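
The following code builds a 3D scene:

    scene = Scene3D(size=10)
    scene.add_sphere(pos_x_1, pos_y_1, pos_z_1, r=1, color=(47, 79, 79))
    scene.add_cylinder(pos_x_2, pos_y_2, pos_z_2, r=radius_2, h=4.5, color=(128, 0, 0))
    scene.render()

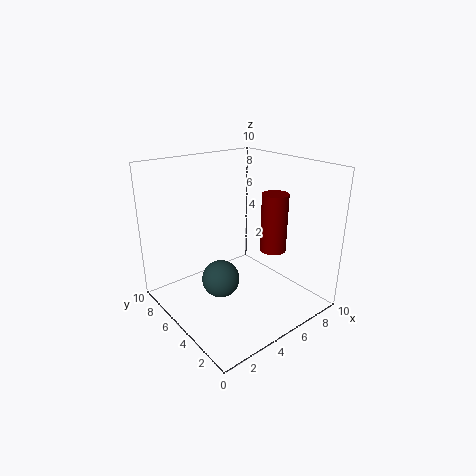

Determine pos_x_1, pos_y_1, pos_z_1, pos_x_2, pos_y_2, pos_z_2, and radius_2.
pos_x_1 = 1
pos_y_1 = 1.5
pos_z_1 = 5
pos_x_2 = 8.5
pos_y_2 = 5
pos_z_2 = 3
radius_2 = 1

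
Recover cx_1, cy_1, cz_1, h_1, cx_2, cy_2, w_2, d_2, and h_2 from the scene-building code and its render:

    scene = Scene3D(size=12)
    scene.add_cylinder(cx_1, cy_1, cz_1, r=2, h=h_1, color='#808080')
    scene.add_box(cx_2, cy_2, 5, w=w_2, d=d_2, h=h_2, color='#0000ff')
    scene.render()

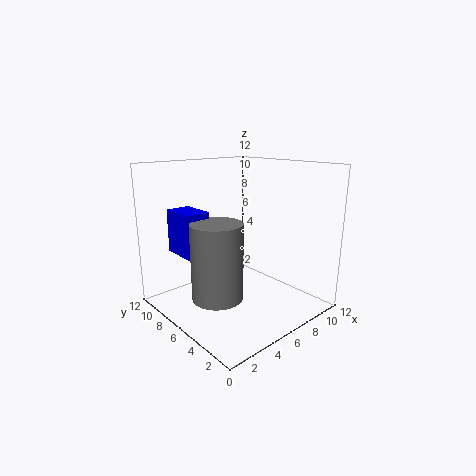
cx_1 = 3, cy_1 = 5, cz_1 = 2, h_1 = 6, cx_2 = 1.5, cy_2 = 6.5, w_2 = 2, d_2 = 3, h_2 = 3.5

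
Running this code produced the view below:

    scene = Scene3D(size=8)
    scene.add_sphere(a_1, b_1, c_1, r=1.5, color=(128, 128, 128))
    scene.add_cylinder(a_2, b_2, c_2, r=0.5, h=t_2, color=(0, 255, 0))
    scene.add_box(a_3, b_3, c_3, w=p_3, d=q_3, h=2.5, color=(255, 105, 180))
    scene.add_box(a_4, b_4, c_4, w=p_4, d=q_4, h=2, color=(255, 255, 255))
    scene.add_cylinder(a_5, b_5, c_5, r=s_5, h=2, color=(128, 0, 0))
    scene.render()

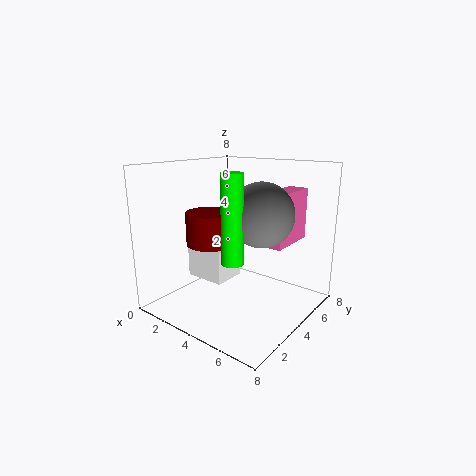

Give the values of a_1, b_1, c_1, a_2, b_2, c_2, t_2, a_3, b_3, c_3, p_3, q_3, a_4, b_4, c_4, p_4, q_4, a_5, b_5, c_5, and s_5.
a_1 = 6.5, b_1 = 2.5, c_1 = 6, a_2 = 6, b_2 = 1, c_2 = 4, t_2 = 4, a_3 = 6.5, b_3 = 2.5, c_3 = 4.5, p_3 = 1, q_3 = 2.5, a_4 = 0.5, b_4 = 3.5, c_4 = 1, p_4 = 2.5, q_4 = 2, a_5 = 1.5, b_5 = 4.5, c_5 = 3, s_5 = 1.5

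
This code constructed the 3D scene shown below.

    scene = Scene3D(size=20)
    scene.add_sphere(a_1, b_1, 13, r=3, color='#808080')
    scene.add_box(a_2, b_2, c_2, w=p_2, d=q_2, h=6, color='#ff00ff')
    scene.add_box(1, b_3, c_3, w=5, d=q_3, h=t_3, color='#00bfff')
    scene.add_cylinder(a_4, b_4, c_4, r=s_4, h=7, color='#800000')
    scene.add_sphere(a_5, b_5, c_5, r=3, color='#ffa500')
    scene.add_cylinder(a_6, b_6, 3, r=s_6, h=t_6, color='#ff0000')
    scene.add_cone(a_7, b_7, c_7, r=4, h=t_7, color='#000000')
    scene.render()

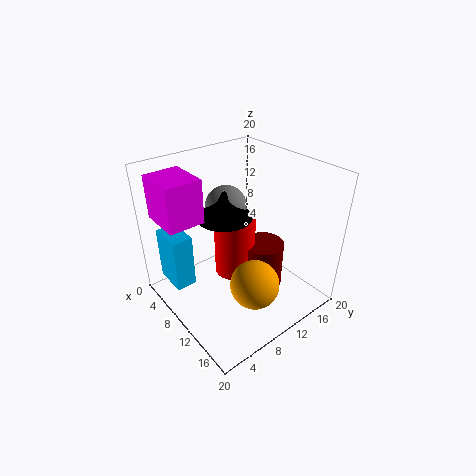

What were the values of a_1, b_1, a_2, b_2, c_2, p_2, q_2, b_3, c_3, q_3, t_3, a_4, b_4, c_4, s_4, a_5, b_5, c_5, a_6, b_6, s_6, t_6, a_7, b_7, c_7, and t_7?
a_1 = 6
b_1 = 11
a_2 = 2
b_2 = 1
c_2 = 13
p_2 = 6
q_2 = 5
b_3 = 2
c_3 = 2
q_3 = 3
t_3 = 8
a_4 = 11
b_4 = 14
c_4 = 1
s_4 = 3
a_5 = 17
b_5 = 7
c_5 = 8
a_6 = 8
b_6 = 11
s_6 = 3
t_6 = 9
a_7 = 7
b_7 = 10
c_7 = 12
t_7 = 4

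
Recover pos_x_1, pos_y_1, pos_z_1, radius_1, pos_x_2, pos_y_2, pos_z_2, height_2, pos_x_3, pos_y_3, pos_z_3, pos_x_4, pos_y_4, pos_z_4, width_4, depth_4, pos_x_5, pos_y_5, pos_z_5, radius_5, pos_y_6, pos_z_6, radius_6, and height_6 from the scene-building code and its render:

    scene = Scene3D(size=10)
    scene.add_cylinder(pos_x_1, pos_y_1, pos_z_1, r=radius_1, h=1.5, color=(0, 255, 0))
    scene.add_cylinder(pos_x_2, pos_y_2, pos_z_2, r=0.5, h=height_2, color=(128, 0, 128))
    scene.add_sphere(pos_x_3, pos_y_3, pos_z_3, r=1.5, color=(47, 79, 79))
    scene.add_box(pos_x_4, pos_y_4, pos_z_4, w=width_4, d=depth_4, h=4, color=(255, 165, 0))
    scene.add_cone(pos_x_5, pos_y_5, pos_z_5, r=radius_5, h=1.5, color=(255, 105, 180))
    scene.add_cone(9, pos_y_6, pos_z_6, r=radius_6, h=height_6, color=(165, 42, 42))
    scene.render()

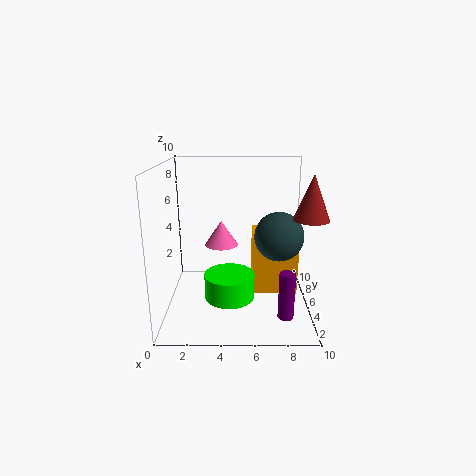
pos_x_1 = 4.5
pos_y_1 = 1.5
pos_z_1 = 2.5
radius_1 = 1.5
pos_x_2 = 8
pos_y_2 = 1.5
pos_z_2 = 1
height_2 = 3
pos_x_3 = 7.5
pos_y_3 = 2.5
pos_z_3 = 6
pos_x_4 = 6
pos_y_4 = 3.5
pos_z_4 = 1.5
width_4 = 3
depth_4 = 3
pos_x_5 = 4
pos_y_5 = 2.5
pos_z_5 = 5.5
radius_5 = 1
pos_y_6 = 1
pos_z_6 = 7.5
radius_6 = 1
height_6 = 2.5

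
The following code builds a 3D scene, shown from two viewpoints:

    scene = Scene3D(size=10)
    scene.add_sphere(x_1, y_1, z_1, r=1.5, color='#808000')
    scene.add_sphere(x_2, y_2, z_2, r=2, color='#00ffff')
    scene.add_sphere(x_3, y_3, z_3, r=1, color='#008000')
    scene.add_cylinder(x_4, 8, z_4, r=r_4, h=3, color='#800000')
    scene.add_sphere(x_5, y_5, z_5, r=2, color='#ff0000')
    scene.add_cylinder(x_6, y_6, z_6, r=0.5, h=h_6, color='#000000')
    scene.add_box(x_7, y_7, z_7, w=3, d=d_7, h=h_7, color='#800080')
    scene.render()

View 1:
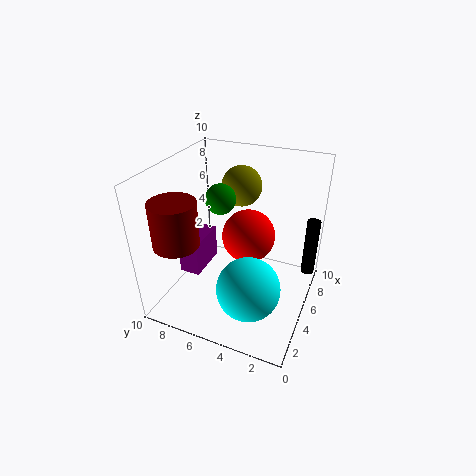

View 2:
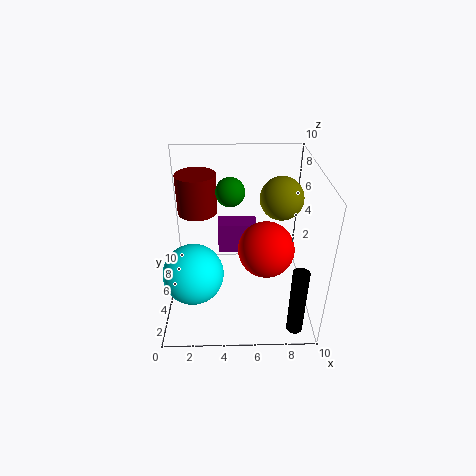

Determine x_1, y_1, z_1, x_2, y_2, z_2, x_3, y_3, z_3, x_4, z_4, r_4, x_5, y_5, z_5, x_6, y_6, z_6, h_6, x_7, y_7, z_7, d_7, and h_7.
x_1 = 8
y_1 = 6
z_1 = 7.5
x_2 = 2
y_2 = 3
z_2 = 3.5
x_3 = 4.5
y_3 = 6
z_3 = 8
x_4 = 2
z_4 = 5.5
r_4 = 1.5
x_5 = 7
y_5 = 5
z_5 = 4
x_6 = 8.5
y_6 = 0.5
z_6 = 1
h_6 = 4.5
x_7 = 3.5
y_7 = 7.5
z_7 = 2
d_7 = 1.5
h_7 = 2.5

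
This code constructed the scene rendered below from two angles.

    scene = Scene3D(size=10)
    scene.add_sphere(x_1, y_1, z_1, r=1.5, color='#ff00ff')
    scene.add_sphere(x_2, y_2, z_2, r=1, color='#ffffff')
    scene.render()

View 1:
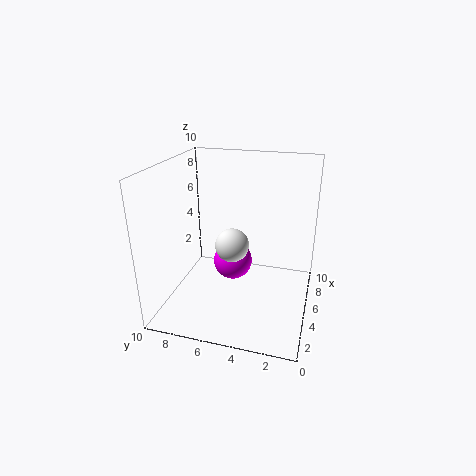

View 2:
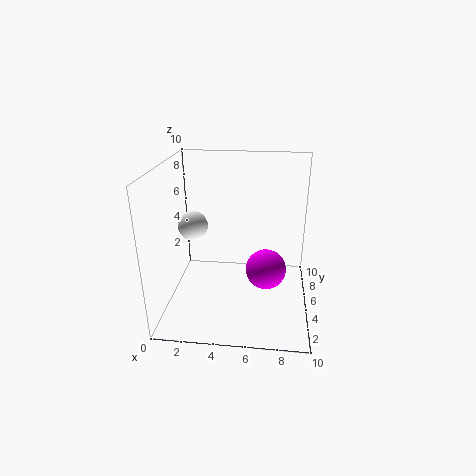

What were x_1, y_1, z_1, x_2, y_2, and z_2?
x_1 = 7, y_1 = 6, z_1 = 2, x_2 = 2, y_2 = 4.5, z_2 = 6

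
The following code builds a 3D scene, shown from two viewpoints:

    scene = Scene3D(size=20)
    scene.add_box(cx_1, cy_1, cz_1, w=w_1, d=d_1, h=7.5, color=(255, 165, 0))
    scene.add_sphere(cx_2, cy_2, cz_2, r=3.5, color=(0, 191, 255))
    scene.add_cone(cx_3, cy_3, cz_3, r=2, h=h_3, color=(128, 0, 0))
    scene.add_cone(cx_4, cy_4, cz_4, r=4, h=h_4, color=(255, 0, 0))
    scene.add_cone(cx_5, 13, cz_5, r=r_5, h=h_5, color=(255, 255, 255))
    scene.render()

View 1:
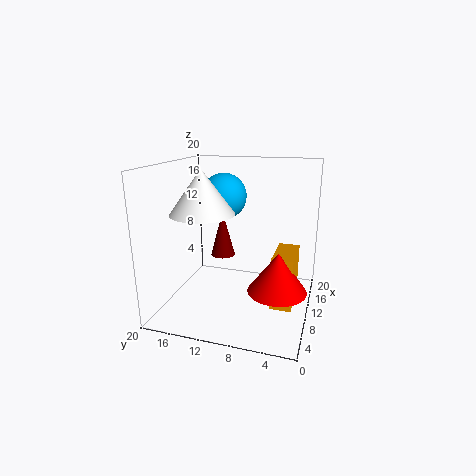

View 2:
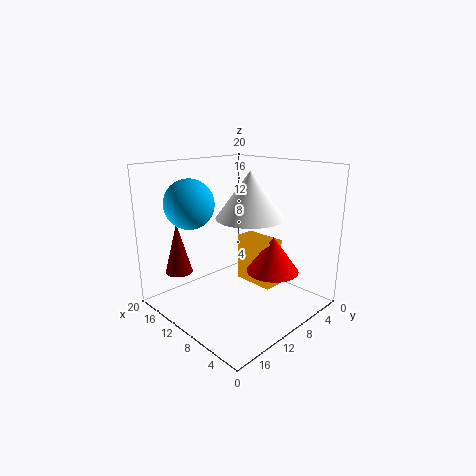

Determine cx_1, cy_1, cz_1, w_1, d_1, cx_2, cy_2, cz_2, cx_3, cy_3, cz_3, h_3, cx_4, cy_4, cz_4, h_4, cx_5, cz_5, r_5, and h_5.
cx_1 = 8.5, cy_1 = 2, cz_1 = 0.5, w_1 = 6.5, d_1 = 3, cx_2 = 15.5, cy_2 = 14, cz_2 = 14.5, cx_3 = 17.5, cy_3 = 15, cz_3 = 4, h_3 = 7.5, cx_4 = 8.5, cy_4 = 4, cz_4 = 3.5, h_4 = 5.5, cx_5 = 5, cz_5 = 14.5, r_5 = 4, h_5 = 5.5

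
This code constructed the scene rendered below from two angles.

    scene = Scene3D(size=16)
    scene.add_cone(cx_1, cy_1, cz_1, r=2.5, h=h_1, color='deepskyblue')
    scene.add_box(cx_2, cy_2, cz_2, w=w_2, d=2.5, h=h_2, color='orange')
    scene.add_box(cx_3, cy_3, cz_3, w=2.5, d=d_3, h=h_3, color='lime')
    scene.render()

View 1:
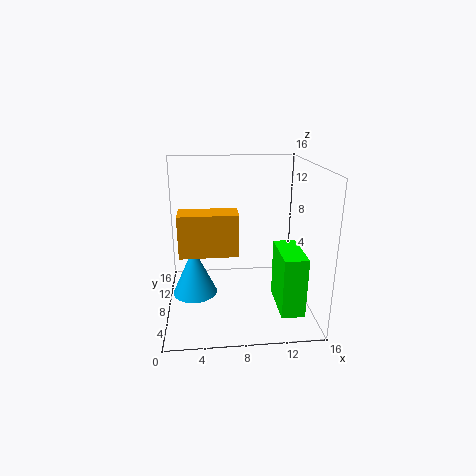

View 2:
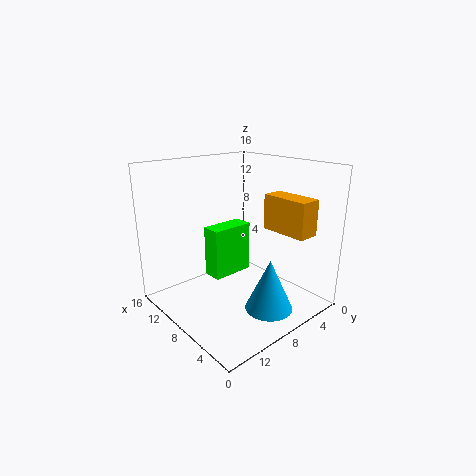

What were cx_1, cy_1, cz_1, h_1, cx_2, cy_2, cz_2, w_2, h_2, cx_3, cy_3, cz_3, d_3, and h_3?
cx_1 = 3, cy_1 = 8, cz_1 = 1.5, h_1 = 5.5, cx_2 = 2, cy_2 = 2, cz_2 = 8.5, w_2 = 5.5, h_2 = 4, cx_3 = 12, cy_3 = 2.5, cz_3 = 1, d_3 = 5.5, h_3 = 6.5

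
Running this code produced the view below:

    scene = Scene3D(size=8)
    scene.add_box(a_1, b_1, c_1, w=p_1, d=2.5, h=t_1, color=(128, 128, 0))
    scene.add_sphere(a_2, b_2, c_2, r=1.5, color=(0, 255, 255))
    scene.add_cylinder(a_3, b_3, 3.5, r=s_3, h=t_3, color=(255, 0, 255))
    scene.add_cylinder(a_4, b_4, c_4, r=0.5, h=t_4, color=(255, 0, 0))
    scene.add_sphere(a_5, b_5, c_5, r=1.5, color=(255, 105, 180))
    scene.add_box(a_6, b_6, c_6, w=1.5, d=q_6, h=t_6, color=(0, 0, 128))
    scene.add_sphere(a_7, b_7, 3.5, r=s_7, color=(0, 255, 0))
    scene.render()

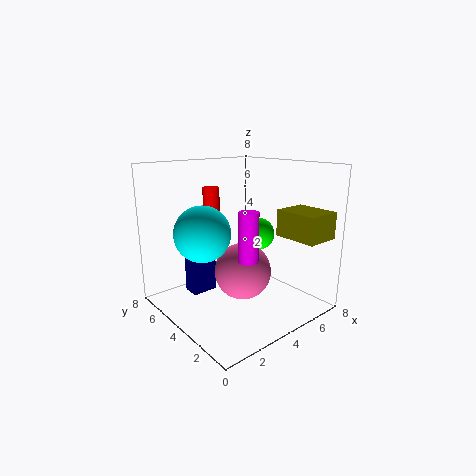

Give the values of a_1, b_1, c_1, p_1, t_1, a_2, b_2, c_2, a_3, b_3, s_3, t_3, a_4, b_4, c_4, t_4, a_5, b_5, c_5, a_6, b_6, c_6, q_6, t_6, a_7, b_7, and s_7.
a_1 = 6, b_1 = 0.5, c_1 = 4, p_1 = 2, t_1 = 1.5, a_2 = 2, b_2 = 4.5, c_2 = 4.5, a_3 = 3, b_3 = 2, s_3 = 0.5, t_3 = 2.5, a_4 = 4, b_4 = 6.5, c_4 = 3.5, t_4 = 3, a_5 = 3.5, b_5 = 3, c_5 = 2.5, a_6 = 2, b_6 = 5.5, c_6 = 0.5, q_6 = 1, t_6 = 3.5, a_7 = 6.5, b_7 = 5, s_7 = 1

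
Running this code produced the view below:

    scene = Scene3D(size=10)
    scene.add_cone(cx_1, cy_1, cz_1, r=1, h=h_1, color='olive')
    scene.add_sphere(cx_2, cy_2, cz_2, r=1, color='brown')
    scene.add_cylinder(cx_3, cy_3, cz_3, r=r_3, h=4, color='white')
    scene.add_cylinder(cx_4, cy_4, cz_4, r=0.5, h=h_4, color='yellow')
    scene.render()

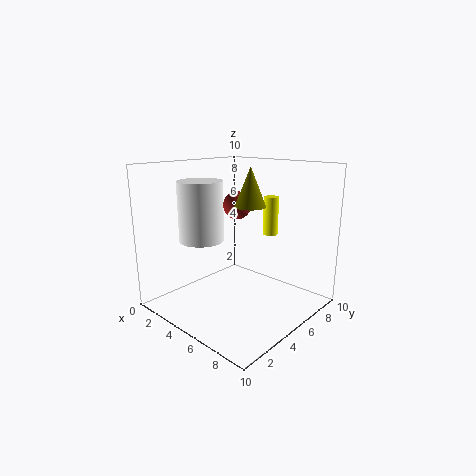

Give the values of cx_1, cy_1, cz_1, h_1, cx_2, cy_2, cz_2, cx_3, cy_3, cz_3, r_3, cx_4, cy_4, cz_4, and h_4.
cx_1 = 6.5; cy_1 = 4.5; cz_1 = 7.5; h_1 = 2.5; cx_2 = 4; cy_2 = 6; cz_2 = 7; cx_3 = 3.5; cy_3 = 3; cz_3 = 5; r_3 = 1.5; cx_4 = 7; cy_4 = 6; cz_4 = 5.5; h_4 = 2.5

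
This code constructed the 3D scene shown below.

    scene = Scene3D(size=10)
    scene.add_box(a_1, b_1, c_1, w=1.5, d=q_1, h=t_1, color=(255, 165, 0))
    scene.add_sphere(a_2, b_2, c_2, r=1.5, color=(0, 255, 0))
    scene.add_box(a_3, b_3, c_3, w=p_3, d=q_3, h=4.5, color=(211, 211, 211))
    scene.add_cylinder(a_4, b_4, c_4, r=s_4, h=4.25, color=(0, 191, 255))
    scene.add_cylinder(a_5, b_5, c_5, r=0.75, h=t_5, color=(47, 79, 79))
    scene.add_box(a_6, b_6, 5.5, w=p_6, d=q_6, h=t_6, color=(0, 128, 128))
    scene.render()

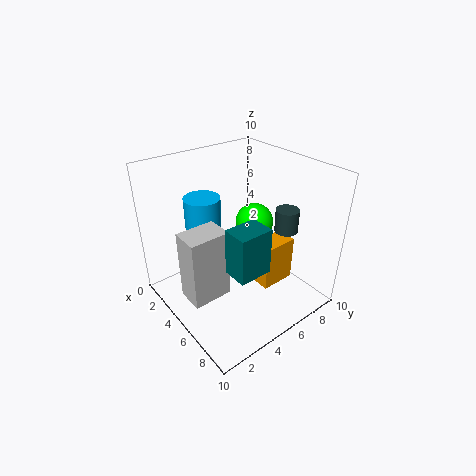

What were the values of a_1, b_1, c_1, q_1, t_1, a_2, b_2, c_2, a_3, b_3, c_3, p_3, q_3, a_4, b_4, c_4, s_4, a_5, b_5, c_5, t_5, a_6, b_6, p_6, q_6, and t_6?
a_1 = 5.75
b_1 = 5.75
c_1 = 1.5
q_1 = 2.5
t_1 = 3.25
a_2 = 3
b_2 = 8.25
c_2 = 4.25
a_3 = 5.25
b_3 = 0.25
c_3 = 2.75
p_3 = 1.75
q_3 = 2.5
a_4 = 3
b_4 = 3.5
c_4 = 3.5
s_4 = 1.25
a_5 = 7.75
b_5 = 6.75
c_5 = 6.25
t_5 = 1.5
a_6 = 8
b_6 = 1.75
p_6 = 1.5
q_6 = 2
t_6 = 2.75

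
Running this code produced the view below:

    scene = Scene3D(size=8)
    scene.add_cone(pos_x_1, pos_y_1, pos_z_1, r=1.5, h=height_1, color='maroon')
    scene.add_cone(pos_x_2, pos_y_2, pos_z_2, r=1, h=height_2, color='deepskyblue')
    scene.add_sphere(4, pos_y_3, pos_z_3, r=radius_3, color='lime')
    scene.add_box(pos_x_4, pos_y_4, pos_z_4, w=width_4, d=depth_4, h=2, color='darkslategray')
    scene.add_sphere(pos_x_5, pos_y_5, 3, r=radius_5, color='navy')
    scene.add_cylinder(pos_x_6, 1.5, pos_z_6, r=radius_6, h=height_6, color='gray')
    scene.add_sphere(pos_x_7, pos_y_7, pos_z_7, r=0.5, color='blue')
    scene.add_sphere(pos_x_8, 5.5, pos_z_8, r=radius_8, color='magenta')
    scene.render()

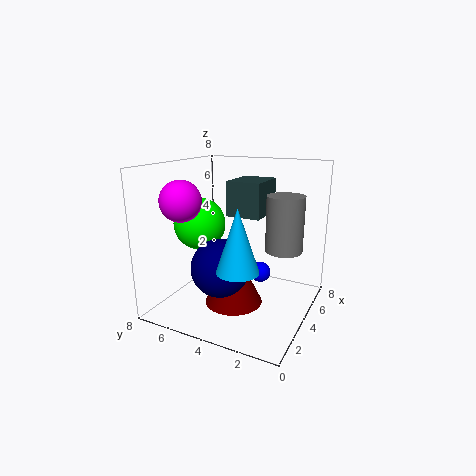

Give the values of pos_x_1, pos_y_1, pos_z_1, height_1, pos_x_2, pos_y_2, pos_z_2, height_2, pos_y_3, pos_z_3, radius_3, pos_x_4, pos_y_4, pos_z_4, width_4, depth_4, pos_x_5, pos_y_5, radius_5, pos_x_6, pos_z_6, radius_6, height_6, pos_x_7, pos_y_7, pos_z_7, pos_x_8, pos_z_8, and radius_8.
pos_x_1 = 2.5
pos_y_1 = 3.5
pos_z_1 = 1
height_1 = 3
pos_x_2 = 1
pos_y_2 = 2.5
pos_z_2 = 3.5
height_2 = 3
pos_y_3 = 6.5
pos_z_3 = 4.5
radius_3 = 1.5
pos_x_4 = 4.5
pos_y_4 = 3
pos_z_4 = 5
width_4 = 2.5
depth_4 = 2
pos_x_5 = 2
pos_y_5 = 4
radius_5 = 1.5
pos_x_6 = 4.5
pos_z_6 = 3.5
radius_6 = 1
height_6 = 3
pos_x_7 = 2.5
pos_y_7 = 2
pos_z_7 = 3
pos_x_8 = 1
pos_z_8 = 6.5
radius_8 = 1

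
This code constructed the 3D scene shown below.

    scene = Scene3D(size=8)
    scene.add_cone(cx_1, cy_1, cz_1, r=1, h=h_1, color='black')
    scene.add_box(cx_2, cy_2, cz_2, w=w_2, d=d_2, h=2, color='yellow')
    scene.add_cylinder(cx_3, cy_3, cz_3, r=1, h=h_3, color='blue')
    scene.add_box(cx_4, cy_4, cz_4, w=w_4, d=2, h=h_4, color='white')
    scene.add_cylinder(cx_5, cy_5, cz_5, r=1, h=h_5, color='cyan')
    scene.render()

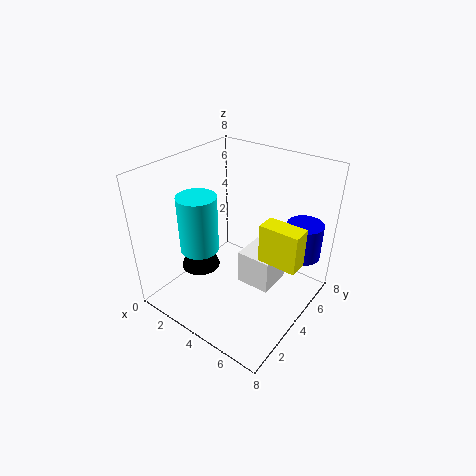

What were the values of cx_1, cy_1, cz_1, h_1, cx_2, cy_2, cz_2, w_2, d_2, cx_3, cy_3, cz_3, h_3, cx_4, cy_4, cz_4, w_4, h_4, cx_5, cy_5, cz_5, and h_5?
cx_1 = 3; cy_1 = 2; cz_1 = 3; h_1 = 3; cx_2 = 6; cy_2 = 3; cz_2 = 4; w_2 = 2; d_2 = 1; cx_3 = 7; cy_3 = 6; cz_3 = 3; h_3 = 2; cx_4 = 4; cy_4 = 4; cz_4 = 1; w_4 = 2; h_4 = 2; cx_5 = 3; cy_5 = 2; cz_5 = 4; h_5 = 3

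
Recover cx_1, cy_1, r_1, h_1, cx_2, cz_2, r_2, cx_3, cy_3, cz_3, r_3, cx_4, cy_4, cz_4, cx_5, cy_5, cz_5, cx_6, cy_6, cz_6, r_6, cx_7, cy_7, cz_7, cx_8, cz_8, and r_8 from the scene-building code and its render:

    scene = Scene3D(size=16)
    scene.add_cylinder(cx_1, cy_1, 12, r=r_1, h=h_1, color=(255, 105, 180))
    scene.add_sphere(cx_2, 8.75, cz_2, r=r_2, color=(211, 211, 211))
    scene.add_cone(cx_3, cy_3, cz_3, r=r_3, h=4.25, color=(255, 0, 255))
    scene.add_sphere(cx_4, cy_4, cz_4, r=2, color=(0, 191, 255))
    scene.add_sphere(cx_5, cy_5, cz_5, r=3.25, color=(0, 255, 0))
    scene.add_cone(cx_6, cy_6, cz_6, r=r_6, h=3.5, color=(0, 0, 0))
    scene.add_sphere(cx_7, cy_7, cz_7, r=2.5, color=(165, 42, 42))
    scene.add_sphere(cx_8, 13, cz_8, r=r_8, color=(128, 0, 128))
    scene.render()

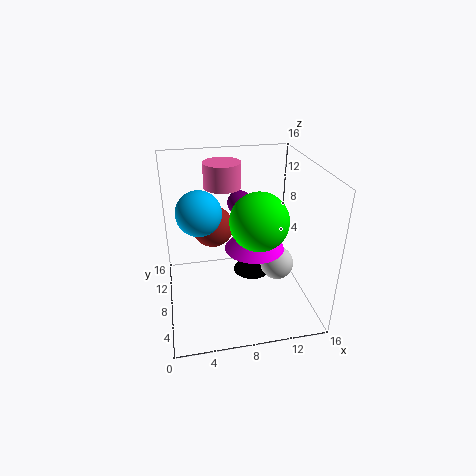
cx_1 = 7.25
cy_1 = 13.5
r_1 = 2.25
h_1 = 3
cx_2 = 13
cz_2 = 3.5
r_2 = 2
cx_3 = 10.25
cy_3 = 9.25
cz_3 = 5.75
r_3 = 3.5
cx_4 = 3.5
cy_4 = 3
cz_4 = 13.75
cx_5 = 10.25
cy_5 = 7.5
cz_5 = 10
cx_6 = 10.25
cy_6 = 10.25
cz_6 = 2
r_6 = 2.25
cx_7 = 5.75
cy_7 = 12.25
cz_7 = 7.5
cx_8 = 9.25
cz_8 = 10
r_8 = 1.5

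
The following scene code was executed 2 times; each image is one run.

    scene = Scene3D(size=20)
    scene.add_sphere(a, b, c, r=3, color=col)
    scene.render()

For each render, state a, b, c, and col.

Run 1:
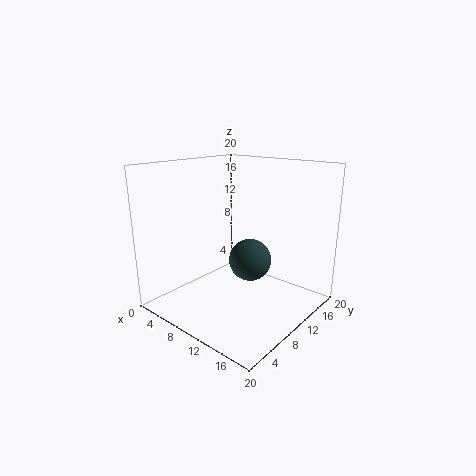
a = 11; b = 11.5; c = 6.5; col = 'darkslategray'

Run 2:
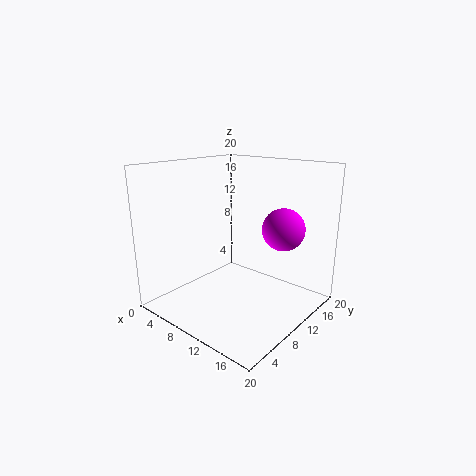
a = 14.5; b = 14.5; c = 11; col = 'magenta'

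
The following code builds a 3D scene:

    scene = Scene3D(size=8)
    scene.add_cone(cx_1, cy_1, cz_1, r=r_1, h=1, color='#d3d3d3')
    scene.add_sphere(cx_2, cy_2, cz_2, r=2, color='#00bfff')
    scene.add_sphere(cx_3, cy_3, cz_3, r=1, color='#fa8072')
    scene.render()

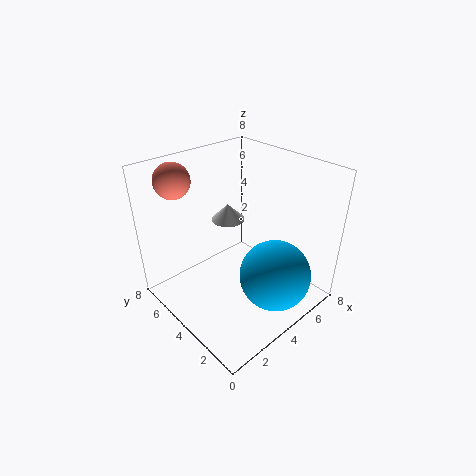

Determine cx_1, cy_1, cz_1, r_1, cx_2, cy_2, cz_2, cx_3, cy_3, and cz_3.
cx_1 = 5, cy_1 = 6, cz_1 = 4, r_1 = 1, cx_2 = 5, cy_2 = 2, cz_2 = 2, cx_3 = 2, cy_3 = 7, cz_3 = 7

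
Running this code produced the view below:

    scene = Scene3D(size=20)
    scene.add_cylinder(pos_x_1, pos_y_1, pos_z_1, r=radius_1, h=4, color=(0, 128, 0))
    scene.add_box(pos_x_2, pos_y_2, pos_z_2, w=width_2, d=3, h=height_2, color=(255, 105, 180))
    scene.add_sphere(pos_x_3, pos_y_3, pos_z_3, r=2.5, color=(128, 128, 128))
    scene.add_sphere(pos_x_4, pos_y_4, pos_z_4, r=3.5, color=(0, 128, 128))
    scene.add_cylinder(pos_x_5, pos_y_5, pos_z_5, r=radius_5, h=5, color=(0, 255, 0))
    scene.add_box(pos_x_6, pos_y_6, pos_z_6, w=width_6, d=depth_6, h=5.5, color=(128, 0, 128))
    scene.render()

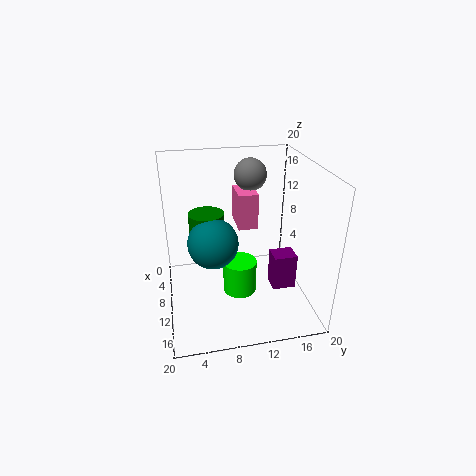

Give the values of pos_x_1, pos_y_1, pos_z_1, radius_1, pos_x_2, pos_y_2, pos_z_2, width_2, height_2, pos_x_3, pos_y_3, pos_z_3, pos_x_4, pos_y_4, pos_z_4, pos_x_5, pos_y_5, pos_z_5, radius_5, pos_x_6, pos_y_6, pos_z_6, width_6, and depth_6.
pos_x_1 = 7.5; pos_y_1 = 6; pos_z_1 = 9; radius_1 = 2.5; pos_x_2 = 1; pos_y_2 = 11; pos_z_2 = 9; width_2 = 5; height_2 = 5.5; pos_x_3 = 2.5; pos_y_3 = 13.5; pos_z_3 = 16.5; pos_x_4 = 10; pos_y_4 = 6.5; pos_z_4 = 9.5; pos_x_5 = 9; pos_y_5 = 10.5; pos_z_5 = 0.5; radius_5 = 2.5; pos_x_6 = 7.5; pos_y_6 = 15.5; pos_z_6 = 0.5; width_6 = 3; depth_6 = 3.5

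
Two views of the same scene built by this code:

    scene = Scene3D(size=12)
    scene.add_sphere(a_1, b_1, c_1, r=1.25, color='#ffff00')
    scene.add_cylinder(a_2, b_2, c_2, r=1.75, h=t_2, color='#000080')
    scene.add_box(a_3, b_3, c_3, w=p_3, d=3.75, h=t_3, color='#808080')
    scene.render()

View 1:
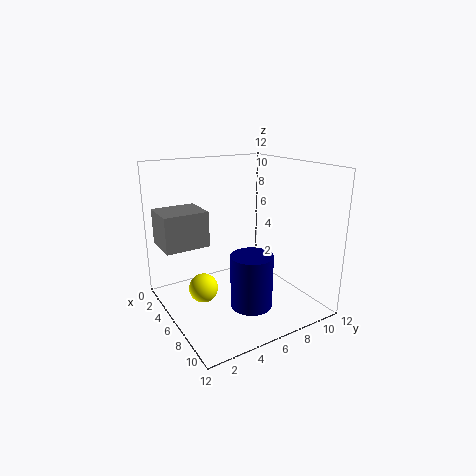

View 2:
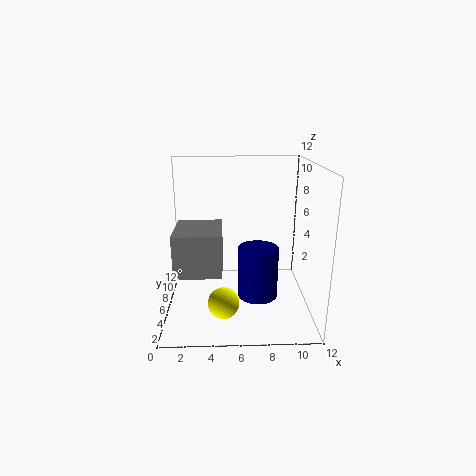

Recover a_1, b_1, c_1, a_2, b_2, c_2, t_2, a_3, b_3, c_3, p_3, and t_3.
a_1 = 4.75
b_1 = 3.25
c_1 = 1.5
a_2 = 7.75
b_2 = 6.25
c_2 = 0.5
t_2 = 4.5
a_3 = 1.5
b_3 = 0.25
c_3 = 5.25
p_3 = 3.25
t_3 = 3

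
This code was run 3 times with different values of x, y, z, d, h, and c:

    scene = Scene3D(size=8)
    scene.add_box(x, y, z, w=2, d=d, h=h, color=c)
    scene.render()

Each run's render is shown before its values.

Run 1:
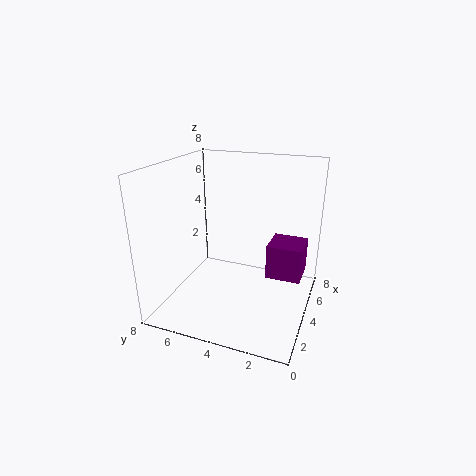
x = 4.5, y = 0.5, z = 1.5, d = 2, h = 2, c = 'purple'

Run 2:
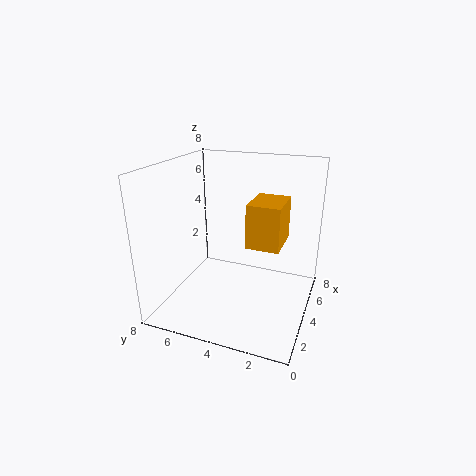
x = 1, y = 1, z = 5, d = 1.5, h = 2, c = 'orange'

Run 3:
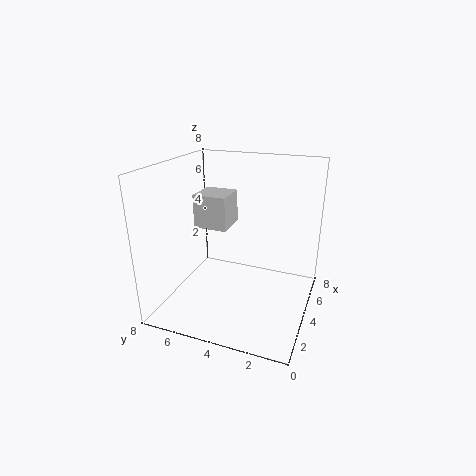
x = 4.5, y = 5, z = 4, d = 2, h = 2, c = 'lightgray'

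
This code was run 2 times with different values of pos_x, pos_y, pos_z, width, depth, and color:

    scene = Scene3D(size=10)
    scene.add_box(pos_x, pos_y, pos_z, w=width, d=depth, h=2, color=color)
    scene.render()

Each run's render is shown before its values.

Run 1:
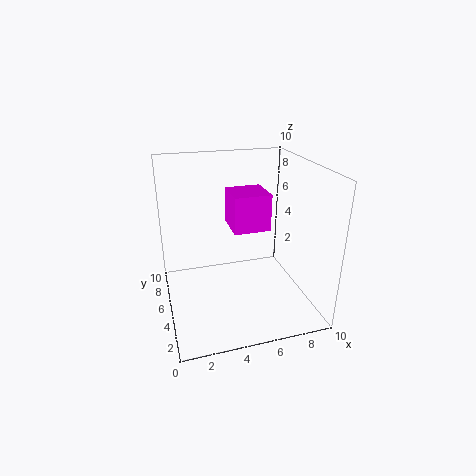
pos_x = 3.5; pos_y = 0.5; pos_z = 7.5; width = 2; depth = 2; color = 'magenta'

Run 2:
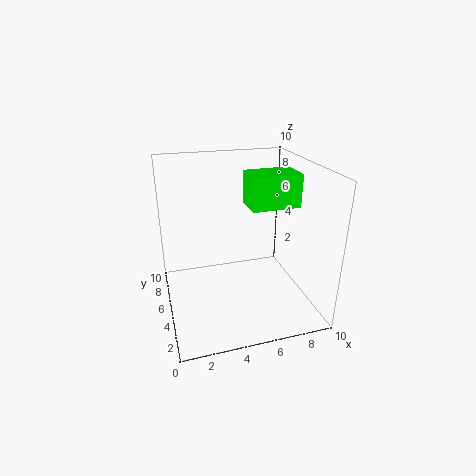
pos_x = 5; pos_y = 2; pos_z = 8; width = 3; depth = 2; color = 'lime'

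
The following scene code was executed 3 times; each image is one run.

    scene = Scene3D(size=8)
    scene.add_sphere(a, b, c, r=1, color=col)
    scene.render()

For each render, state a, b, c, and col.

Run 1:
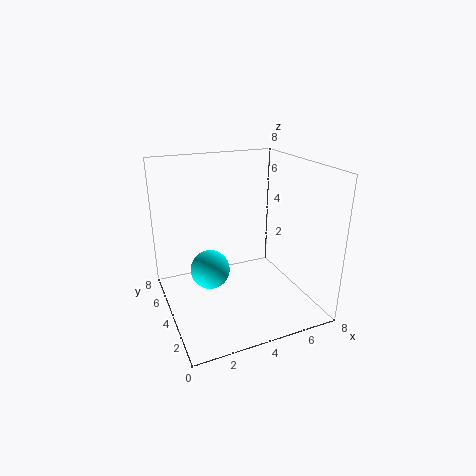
a = 2, b = 3, c = 3, col = 'cyan'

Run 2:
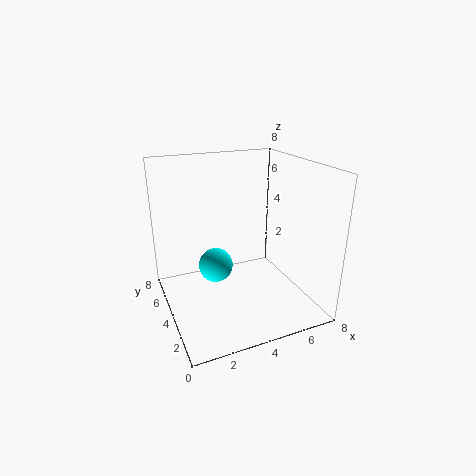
a = 3, b = 5, c = 2, col = 'cyan'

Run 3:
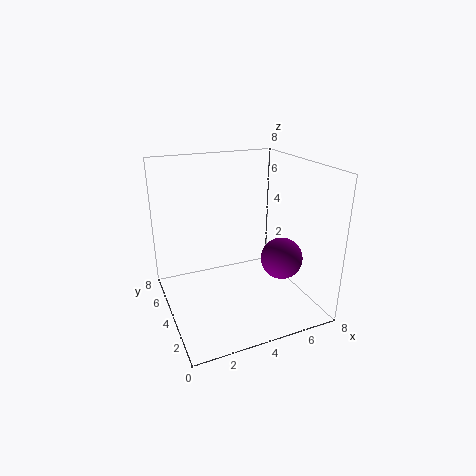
a = 5, b = 1, c = 4, col = 'purple'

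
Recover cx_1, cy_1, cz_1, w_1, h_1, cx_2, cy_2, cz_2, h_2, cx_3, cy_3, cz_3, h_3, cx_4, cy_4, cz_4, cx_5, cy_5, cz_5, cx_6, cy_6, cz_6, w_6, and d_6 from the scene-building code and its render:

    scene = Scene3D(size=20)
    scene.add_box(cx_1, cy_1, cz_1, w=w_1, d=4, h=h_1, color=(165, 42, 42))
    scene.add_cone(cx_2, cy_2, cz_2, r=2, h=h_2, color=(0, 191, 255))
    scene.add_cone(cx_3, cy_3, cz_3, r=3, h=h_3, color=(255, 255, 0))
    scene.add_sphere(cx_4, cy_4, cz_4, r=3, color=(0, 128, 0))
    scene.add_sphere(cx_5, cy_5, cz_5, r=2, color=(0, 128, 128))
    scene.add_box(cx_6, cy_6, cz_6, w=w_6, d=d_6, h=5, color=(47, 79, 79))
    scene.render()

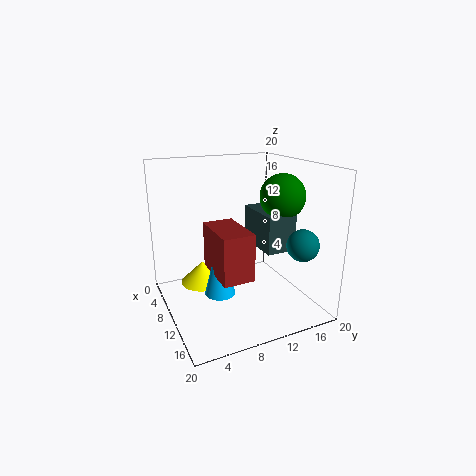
cx_1 = 10; cy_1 = 5; cz_1 = 7; w_1 = 7; h_1 = 6; cx_2 = 13; cy_2 = 6; cz_2 = 4; h_2 = 8; cx_3 = 9; cy_3 = 5; cz_3 = 4; h_3 = 3; cx_4 = 13; cy_4 = 15; cz_4 = 16; cx_5 = 18; cy_5 = 15; cz_5 = 11; cx_6 = 8; cy_6 = 12; cz_6 = 9; w_6 = 7; d_6 = 4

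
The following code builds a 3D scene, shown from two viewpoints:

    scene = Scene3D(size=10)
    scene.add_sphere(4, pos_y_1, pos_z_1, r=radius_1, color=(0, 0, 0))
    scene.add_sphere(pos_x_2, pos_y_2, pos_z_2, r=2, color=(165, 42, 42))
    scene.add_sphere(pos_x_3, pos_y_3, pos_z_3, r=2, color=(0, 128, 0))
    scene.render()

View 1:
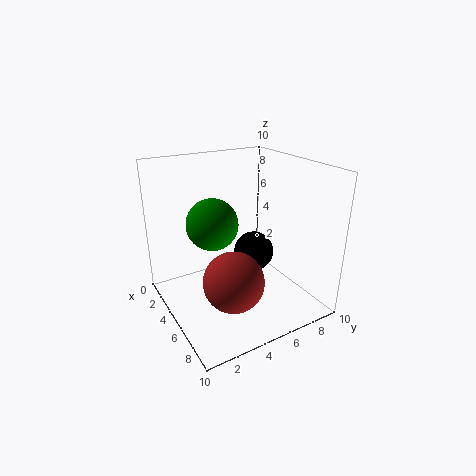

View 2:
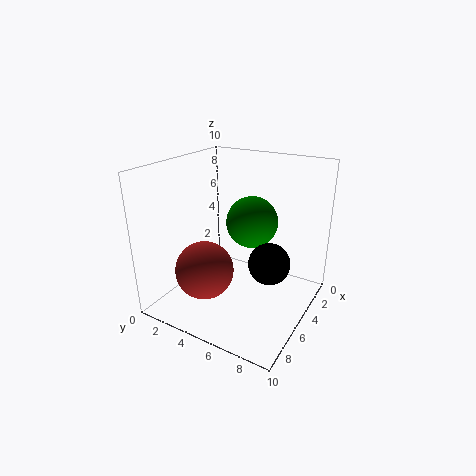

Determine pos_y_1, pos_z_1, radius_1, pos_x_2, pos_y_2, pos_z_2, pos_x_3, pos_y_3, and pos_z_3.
pos_y_1 = 7, pos_z_1 = 3, radius_1 = 1.5, pos_x_2 = 7, pos_y_2 = 3.5, pos_z_2 = 3, pos_x_3 = 2, pos_y_3 = 4.5, pos_z_3 = 5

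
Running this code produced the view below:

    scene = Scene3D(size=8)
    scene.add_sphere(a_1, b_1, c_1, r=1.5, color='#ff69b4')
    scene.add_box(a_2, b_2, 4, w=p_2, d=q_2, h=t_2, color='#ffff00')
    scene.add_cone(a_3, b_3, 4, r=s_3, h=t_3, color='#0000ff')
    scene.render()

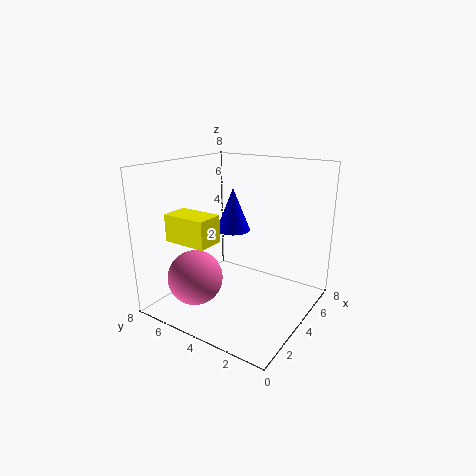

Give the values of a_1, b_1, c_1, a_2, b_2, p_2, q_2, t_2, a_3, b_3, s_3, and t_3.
a_1 = 2, b_1 = 5.5, c_1 = 2, a_2 = 1.5, b_2 = 4.5, p_2 = 1.5, q_2 = 2.5, t_2 = 1.5, a_3 = 5, b_3 = 5, s_3 = 1, t_3 = 2.5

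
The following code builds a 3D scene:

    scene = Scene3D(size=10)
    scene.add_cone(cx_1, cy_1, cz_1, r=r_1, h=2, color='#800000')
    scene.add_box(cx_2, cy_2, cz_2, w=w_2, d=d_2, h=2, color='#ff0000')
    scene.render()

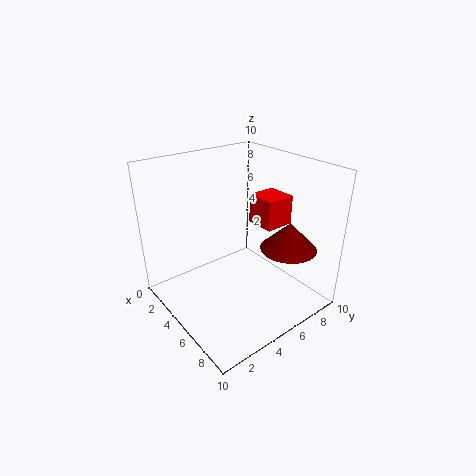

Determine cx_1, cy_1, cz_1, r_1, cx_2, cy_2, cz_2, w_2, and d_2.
cx_1 = 7
cy_1 = 8
cz_1 = 4
r_1 = 2
cx_2 = 5
cy_2 = 6
cz_2 = 6
w_2 = 2
d_2 = 2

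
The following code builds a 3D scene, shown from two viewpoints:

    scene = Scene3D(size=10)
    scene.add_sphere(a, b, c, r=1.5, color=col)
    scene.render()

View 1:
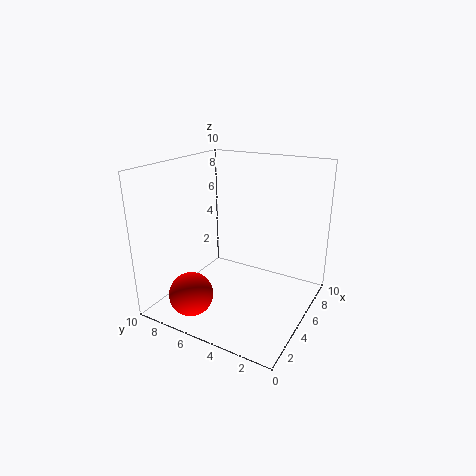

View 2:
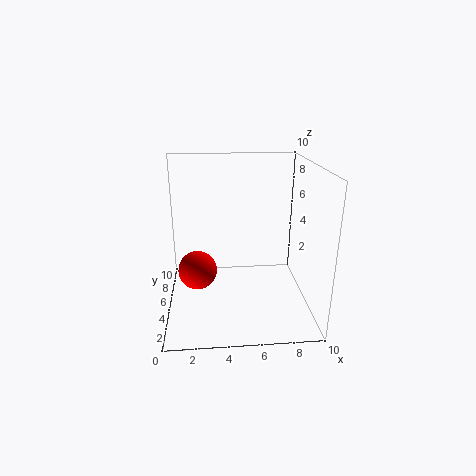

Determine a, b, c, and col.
a = 2; b = 7; c = 1.5; col = 'red'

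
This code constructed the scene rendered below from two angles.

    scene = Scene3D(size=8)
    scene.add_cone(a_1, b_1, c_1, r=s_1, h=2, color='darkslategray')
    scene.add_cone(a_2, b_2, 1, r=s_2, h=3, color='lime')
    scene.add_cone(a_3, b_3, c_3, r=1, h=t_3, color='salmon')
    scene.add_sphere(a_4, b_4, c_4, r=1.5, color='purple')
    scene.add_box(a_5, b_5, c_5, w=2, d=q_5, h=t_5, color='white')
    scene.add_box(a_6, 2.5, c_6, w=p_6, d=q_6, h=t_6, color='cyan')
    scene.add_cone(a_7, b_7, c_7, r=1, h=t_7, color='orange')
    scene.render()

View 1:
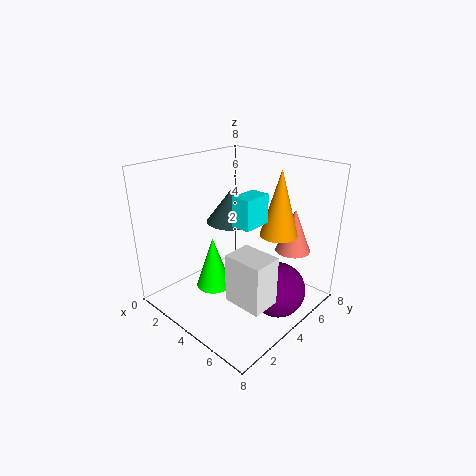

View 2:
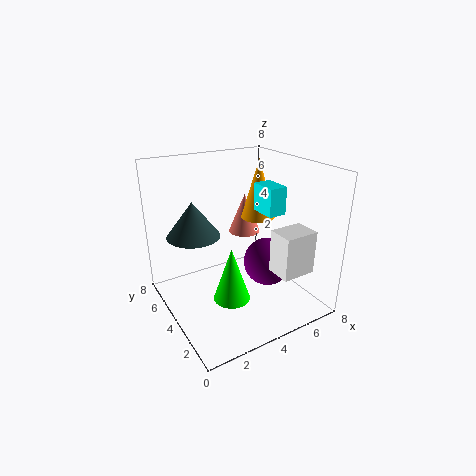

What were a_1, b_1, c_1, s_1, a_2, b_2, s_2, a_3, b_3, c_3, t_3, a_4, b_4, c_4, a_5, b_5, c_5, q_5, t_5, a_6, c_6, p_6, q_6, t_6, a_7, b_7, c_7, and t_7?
a_1 = 2; b_1 = 5.5; c_1 = 4; s_1 = 1.5; a_2 = 3; b_2 = 3; s_2 = 1; a_3 = 6; b_3 = 6.5; c_3 = 3; t_3 = 2.5; a_4 = 6.5; b_4 = 4.5; c_4 = 1.5; a_5 = 5.5; b_5 = 1.5; c_5 = 2; q_5 = 1.5; t_5 = 2.5; a_6 = 5; c_6 = 5.5; p_6 = 1; q_6 = 1.5; t_6 = 1.5; a_7 = 6; b_7 = 5; c_7 = 4.5; t_7 = 3.5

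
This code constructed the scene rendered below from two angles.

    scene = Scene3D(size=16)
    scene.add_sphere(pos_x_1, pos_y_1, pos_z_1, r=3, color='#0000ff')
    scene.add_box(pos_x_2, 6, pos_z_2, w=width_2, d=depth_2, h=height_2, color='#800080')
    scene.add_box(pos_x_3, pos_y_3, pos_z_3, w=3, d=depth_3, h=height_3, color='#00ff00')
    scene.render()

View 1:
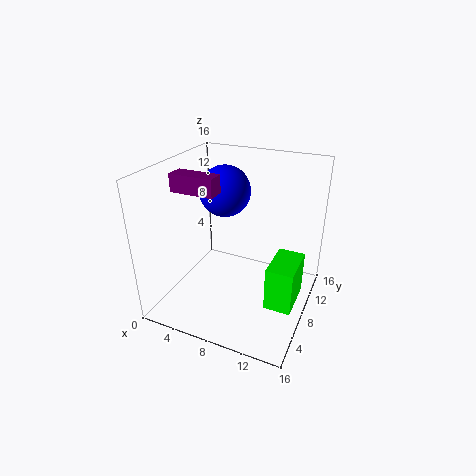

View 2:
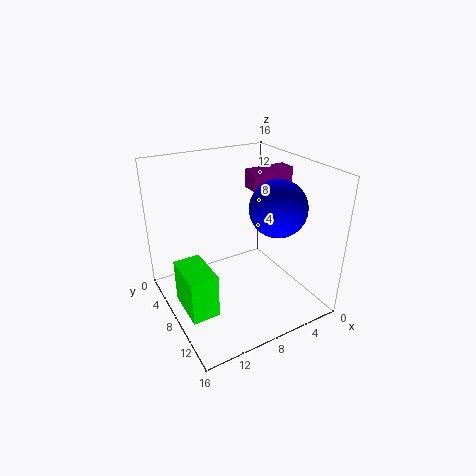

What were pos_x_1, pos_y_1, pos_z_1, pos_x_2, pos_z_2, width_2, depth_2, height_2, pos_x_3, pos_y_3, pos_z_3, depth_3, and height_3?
pos_x_1 = 5; pos_y_1 = 11; pos_z_1 = 12; pos_x_2 = 1; pos_z_2 = 13; width_2 = 5; depth_2 = 2; height_2 = 2; pos_x_3 = 12; pos_y_3 = 6; pos_z_3 = 1; depth_3 = 5; height_3 = 5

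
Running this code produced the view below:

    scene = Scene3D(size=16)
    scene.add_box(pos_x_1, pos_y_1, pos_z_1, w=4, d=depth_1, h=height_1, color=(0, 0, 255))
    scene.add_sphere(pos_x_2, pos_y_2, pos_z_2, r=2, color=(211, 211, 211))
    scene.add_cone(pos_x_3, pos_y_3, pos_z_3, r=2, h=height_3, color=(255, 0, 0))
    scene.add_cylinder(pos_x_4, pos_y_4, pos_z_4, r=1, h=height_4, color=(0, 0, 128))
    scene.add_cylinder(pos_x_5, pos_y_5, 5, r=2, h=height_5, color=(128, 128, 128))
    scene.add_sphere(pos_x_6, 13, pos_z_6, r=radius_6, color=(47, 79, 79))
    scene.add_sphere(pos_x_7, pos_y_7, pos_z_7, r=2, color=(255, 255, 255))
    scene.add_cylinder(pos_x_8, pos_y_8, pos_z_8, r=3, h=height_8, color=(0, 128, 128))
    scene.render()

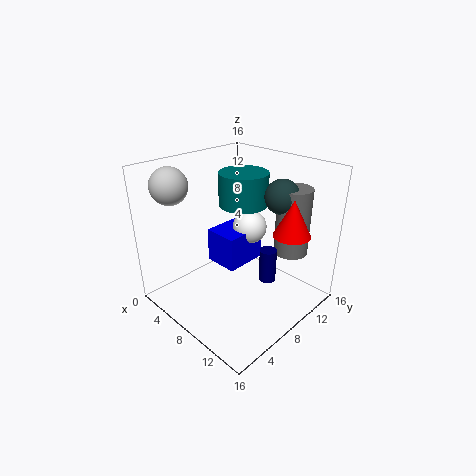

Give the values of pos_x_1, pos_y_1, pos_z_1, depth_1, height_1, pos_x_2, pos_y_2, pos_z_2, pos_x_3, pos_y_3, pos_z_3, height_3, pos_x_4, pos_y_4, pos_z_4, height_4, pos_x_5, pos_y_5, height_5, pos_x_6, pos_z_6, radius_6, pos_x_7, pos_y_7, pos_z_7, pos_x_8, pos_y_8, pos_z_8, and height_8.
pos_x_1 = 4; pos_y_1 = 7; pos_z_1 = 4; depth_1 = 5; height_1 = 4; pos_x_2 = 3; pos_y_2 = 3; pos_z_2 = 14; pos_x_3 = 13; pos_y_3 = 11; pos_z_3 = 9; height_3 = 4; pos_x_4 = 10; pos_y_4 = 11; pos_z_4 = 2; height_4 = 4; pos_x_5 = 11; pos_y_5 = 14; height_5 = 8; pos_x_6 = 10; pos_z_6 = 12; radius_6 = 2; pos_x_7 = 7; pos_y_7 = 11; pos_z_7 = 8; pos_x_8 = 5; pos_y_8 = 12; pos_z_8 = 10; height_8 = 4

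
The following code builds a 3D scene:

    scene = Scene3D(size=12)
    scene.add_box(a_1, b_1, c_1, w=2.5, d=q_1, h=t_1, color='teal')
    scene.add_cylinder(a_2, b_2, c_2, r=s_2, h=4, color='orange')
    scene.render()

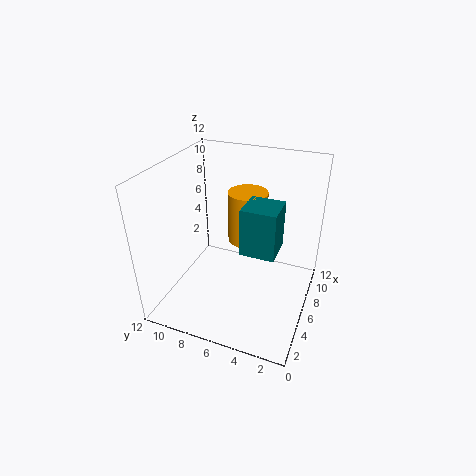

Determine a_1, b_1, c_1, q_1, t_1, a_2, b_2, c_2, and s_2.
a_1 = 2.5
b_1 = 2
c_1 = 7
q_1 = 2.5
t_1 = 3.5
a_2 = 5.5
b_2 = 5
c_2 = 6.5
s_2 = 1.5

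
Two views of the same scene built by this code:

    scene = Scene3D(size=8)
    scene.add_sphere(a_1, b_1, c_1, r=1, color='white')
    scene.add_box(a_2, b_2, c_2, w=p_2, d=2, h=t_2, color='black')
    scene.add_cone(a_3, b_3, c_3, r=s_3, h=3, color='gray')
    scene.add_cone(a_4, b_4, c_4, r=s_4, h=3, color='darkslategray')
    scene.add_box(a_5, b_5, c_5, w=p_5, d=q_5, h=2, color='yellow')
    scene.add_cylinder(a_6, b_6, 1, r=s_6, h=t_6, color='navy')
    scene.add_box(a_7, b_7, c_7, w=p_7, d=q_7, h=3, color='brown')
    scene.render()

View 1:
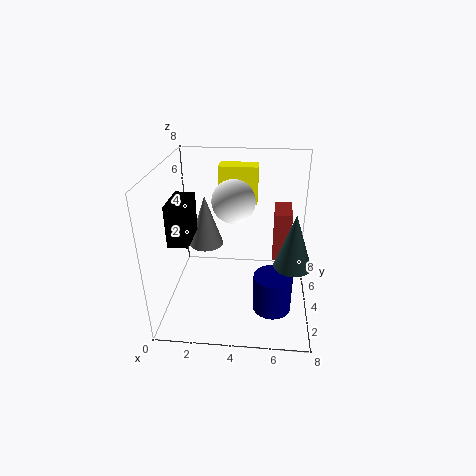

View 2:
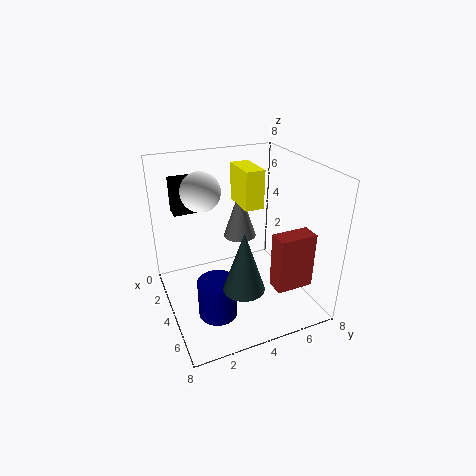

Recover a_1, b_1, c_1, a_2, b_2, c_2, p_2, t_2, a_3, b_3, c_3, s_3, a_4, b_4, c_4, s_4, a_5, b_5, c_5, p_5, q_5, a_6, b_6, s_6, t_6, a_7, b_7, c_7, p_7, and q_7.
a_1 = 4, b_1 = 2, c_1 = 7, a_2 = 1, b_2 = 1, c_2 = 5, p_2 = 1, t_2 = 2, a_3 = 2, b_3 = 5, c_3 = 3, s_3 = 1, a_4 = 7, b_4 = 3, c_4 = 3, s_4 = 1, a_5 = 3, b_5 = 4, c_5 = 6, p_5 = 2, q_5 = 1, a_6 = 6, b_6 = 2, s_6 = 1, t_6 = 2, a_7 = 6, b_7 = 5, c_7 = 2, p_7 = 1, q_7 = 2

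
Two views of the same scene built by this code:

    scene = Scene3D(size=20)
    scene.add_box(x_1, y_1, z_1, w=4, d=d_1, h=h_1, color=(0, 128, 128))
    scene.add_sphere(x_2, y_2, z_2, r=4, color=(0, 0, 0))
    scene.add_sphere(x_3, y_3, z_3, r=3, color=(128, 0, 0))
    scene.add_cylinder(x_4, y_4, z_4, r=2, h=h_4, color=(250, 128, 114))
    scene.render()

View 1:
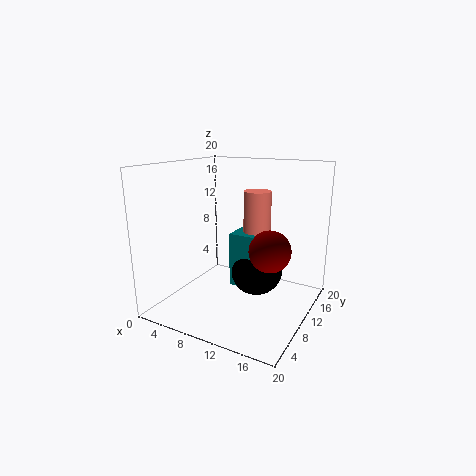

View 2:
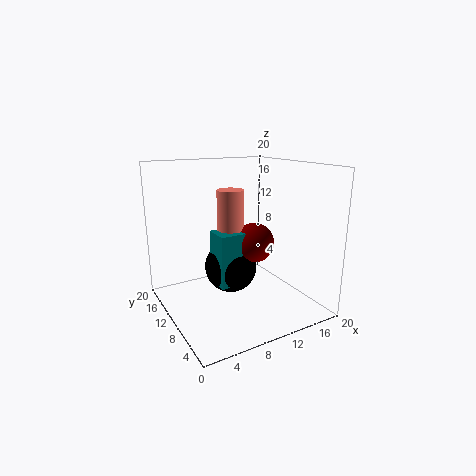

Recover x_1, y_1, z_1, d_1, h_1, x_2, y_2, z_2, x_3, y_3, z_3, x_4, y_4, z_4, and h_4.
x_1 = 8, y_1 = 11, z_1 = 2, d_1 = 4, h_1 = 8, x_2 = 11, y_2 = 14, z_2 = 4, x_3 = 14, y_3 = 12, z_3 = 8, x_4 = 11, y_4 = 14, z_4 = 7, h_4 = 9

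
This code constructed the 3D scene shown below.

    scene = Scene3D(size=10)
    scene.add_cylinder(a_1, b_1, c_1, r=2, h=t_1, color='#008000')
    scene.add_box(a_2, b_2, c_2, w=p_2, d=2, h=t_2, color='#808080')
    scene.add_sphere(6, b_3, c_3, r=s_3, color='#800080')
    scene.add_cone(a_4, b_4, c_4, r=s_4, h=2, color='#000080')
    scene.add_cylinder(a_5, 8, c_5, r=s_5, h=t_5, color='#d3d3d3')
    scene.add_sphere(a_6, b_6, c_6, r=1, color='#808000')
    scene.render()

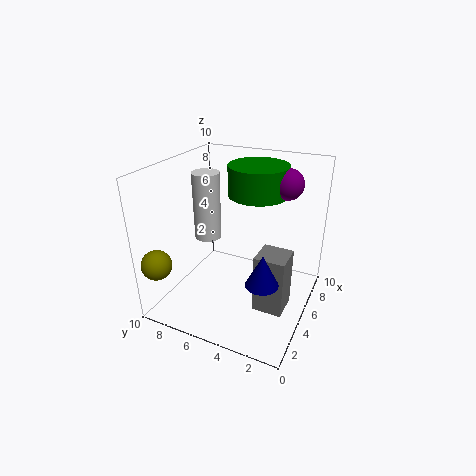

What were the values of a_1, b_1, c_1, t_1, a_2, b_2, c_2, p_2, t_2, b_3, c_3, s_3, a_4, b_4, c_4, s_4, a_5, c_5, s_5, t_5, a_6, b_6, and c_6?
a_1 = 6; b_1 = 4; c_1 = 8; t_1 = 2; a_2 = 3; b_2 = 1; c_2 = 1; p_2 = 2; t_2 = 4; b_3 = 2; c_3 = 9; s_3 = 1; a_4 = 2; b_4 = 2; c_4 = 4; s_4 = 1; a_5 = 6; c_5 = 4; s_5 = 1; t_5 = 5; a_6 = 1; b_6 = 9; c_6 = 4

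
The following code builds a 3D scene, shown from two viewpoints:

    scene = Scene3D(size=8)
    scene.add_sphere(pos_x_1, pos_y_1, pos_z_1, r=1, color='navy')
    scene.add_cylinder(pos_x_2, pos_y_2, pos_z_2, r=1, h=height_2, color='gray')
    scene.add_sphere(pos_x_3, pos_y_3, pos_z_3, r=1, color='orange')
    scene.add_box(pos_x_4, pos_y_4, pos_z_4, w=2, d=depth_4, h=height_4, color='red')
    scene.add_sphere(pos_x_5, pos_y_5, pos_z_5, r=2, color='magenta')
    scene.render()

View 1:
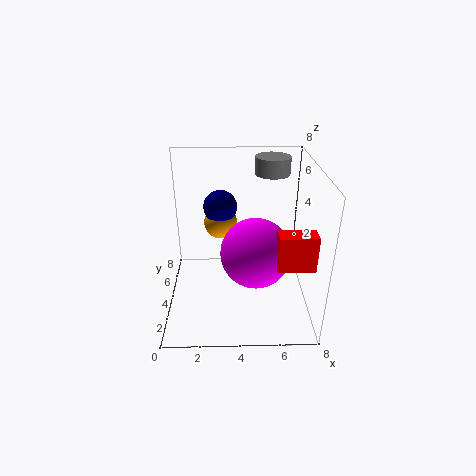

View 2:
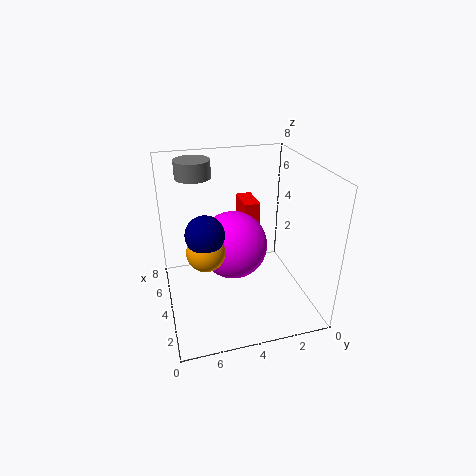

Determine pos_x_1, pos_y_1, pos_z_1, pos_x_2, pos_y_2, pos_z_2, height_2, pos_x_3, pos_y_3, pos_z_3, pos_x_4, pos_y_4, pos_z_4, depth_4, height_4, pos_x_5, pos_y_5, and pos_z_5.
pos_x_1 = 3, pos_y_1 = 6, pos_z_1 = 5, pos_x_2 = 6, pos_y_2 = 6, pos_z_2 = 7, height_2 = 1, pos_x_3 = 3, pos_y_3 = 6, pos_z_3 = 4, pos_x_4 = 6, pos_y_4 = 2, pos_z_4 = 3, depth_4 = 1, height_4 = 2, pos_x_5 = 5, pos_y_5 = 4, pos_z_5 = 3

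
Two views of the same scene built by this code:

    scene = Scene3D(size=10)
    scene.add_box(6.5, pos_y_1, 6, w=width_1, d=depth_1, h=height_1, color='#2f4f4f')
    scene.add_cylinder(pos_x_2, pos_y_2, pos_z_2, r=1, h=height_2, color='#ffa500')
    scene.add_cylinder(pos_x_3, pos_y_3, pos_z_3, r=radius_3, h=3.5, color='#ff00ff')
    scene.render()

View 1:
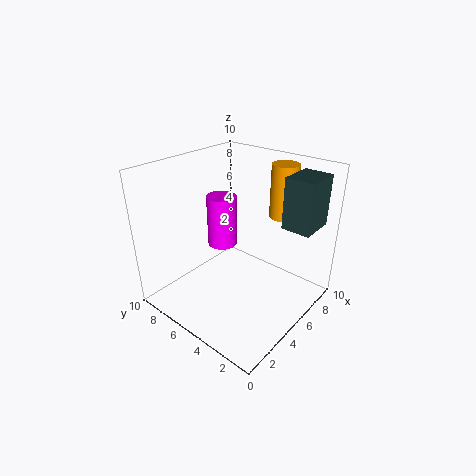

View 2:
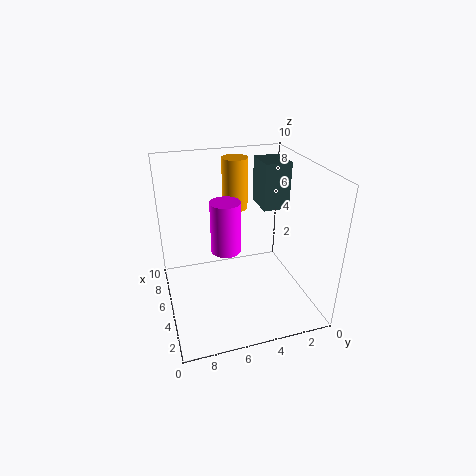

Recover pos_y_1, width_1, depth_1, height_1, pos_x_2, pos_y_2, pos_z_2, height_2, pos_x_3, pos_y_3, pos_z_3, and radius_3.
pos_y_1 = 0.5
width_1 = 2.5
depth_1 = 2
height_1 = 3.5
pos_x_2 = 9
pos_y_2 = 4
pos_z_2 = 5.5
height_2 = 4
pos_x_3 = 4.5
pos_y_3 = 6
pos_z_3 = 4.5
radius_3 = 1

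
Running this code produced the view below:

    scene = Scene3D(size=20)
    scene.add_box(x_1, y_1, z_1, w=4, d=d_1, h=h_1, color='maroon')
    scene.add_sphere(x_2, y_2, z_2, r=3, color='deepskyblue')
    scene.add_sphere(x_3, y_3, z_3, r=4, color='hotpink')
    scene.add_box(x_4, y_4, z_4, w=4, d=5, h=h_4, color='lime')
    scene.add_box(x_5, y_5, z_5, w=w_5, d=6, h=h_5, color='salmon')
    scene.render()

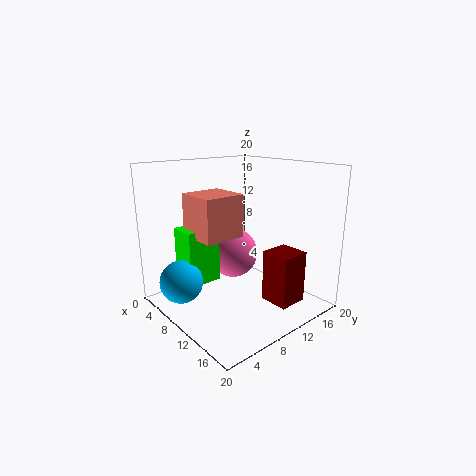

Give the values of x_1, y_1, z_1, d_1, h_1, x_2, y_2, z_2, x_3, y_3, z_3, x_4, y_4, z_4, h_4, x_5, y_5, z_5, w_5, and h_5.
x_1 = 14
y_1 = 11
z_1 = 2
d_1 = 4
h_1 = 7
x_2 = 6
y_2 = 3
z_2 = 4
x_3 = 4
y_3 = 14
z_3 = 5
x_4 = 3
y_4 = 4
z_4 = 3
h_4 = 8
x_5 = 4
y_5 = 5
z_5 = 10
w_5 = 6
h_5 = 6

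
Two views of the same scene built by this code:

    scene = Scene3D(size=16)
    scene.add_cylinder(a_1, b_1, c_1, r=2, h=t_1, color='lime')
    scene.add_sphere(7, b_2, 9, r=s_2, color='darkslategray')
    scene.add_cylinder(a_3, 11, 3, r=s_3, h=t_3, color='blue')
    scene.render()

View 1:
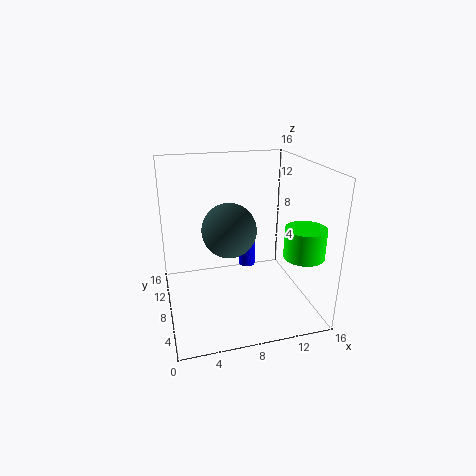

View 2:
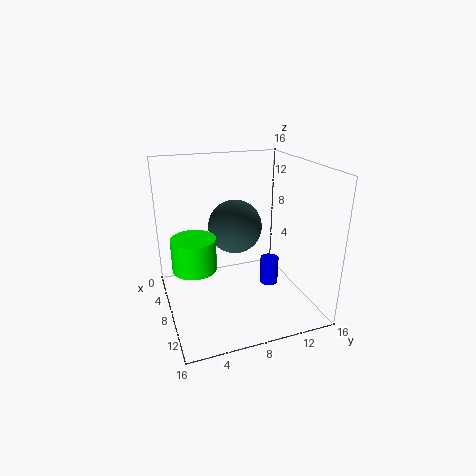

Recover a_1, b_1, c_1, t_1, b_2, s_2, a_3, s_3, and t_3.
a_1 = 13
b_1 = 2
c_1 = 8
t_1 = 3
b_2 = 8
s_2 = 3
a_3 = 10
s_3 = 1
t_3 = 3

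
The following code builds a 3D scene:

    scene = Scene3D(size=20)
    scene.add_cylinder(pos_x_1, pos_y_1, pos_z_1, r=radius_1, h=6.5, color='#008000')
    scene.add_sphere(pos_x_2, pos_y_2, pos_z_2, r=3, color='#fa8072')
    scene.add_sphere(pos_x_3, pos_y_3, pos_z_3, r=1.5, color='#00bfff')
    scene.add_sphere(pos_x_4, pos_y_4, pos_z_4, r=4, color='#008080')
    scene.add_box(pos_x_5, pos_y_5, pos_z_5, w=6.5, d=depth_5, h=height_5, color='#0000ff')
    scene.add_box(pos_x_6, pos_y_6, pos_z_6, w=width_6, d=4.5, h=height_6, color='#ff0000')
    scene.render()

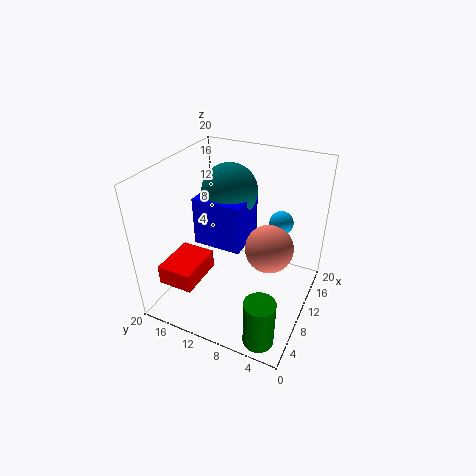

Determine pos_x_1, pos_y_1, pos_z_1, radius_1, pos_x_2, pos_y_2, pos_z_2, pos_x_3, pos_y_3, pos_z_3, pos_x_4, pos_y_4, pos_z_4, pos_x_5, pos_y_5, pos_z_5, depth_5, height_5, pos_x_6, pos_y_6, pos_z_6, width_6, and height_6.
pos_x_1 = 2.5; pos_y_1 = 3.5; pos_z_1 = 0.5; radius_1 = 2; pos_x_2 = 7.5; pos_y_2 = 4.5; pos_z_2 = 11.5; pos_x_3 = 10; pos_y_3 = 4; pos_z_3 = 14; pos_x_4 = 13.5; pos_y_4 = 13; pos_z_4 = 15; pos_x_5 = 9; pos_y_5 = 9.5; pos_z_5 = 8; depth_5 = 7; height_5 = 7; pos_x_6 = 0.5; pos_y_6 = 12; pos_z_6 = 7; width_6 = 6; height_6 = 2.5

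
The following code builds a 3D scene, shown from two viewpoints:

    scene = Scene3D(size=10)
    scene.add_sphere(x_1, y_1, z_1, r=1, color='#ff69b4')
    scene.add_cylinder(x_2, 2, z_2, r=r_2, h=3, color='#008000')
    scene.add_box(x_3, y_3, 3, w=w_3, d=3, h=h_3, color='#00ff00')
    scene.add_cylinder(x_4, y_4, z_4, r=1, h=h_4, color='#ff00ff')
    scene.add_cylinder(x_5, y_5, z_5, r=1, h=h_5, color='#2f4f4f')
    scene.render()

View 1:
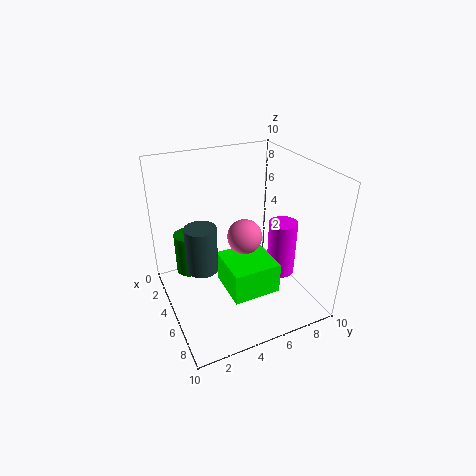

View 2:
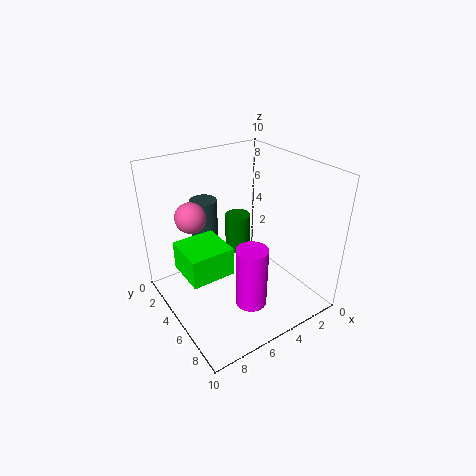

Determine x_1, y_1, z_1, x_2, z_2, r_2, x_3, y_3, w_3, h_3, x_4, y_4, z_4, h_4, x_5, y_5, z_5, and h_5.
x_1 = 8
y_1 = 4
z_1 = 7
x_2 = 3
z_2 = 2
r_2 = 1
x_3 = 6
y_3 = 3
w_3 = 3
h_3 = 2
x_4 = 6
y_4 = 8
z_4 = 2
h_4 = 4
x_5 = 6
y_5 = 2
z_5 = 4
h_5 = 3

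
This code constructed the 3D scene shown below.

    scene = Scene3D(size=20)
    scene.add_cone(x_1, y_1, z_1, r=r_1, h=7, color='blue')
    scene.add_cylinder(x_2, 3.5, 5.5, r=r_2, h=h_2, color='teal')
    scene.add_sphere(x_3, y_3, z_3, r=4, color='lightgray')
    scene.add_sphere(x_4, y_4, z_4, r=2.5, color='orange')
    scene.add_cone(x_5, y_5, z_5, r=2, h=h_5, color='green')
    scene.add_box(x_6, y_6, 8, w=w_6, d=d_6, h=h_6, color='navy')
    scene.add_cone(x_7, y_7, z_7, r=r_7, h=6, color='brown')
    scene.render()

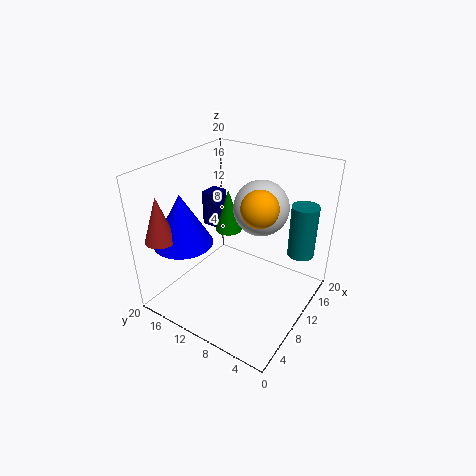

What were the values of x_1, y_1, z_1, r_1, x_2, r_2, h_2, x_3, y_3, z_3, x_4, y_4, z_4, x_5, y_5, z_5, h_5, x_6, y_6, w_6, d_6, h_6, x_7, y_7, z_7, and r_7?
x_1 = 5
y_1 = 15.5
z_1 = 10
r_1 = 4
x_2 = 17.5
r_2 = 2
h_2 = 8
x_3 = 14.5
y_3 = 9
z_3 = 13
x_4 = 10.5
y_4 = 7
z_4 = 15
x_5 = 13.5
y_5 = 14
z_5 = 8.5
h_5 = 6.5
x_6 = 13.5
y_6 = 16.5
w_6 = 3
d_6 = 2.5
h_6 = 5.5
x_7 = 2
y_7 = 16.5
z_7 = 11.5
r_7 = 2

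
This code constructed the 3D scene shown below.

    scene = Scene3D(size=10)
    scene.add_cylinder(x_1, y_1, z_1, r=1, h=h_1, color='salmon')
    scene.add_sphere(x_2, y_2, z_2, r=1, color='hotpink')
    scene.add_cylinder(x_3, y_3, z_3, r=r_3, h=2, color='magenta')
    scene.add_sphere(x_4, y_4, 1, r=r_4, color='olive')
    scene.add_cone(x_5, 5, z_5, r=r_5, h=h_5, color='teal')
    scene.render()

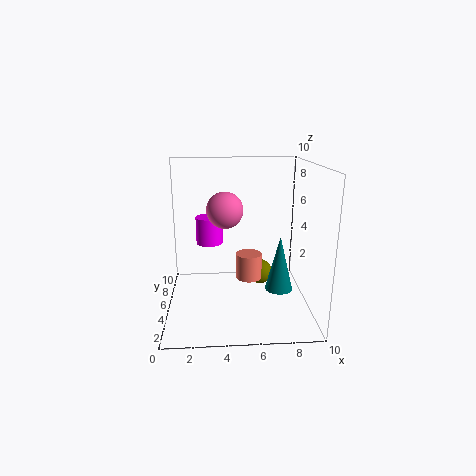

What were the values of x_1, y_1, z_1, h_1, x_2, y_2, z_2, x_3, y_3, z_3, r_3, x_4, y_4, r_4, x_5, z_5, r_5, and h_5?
x_1 = 6, y_1 = 7, z_1 = 1, h_1 = 2, x_2 = 4, y_2 = 1, z_2 = 8, x_3 = 3, y_3 = 7, z_3 = 4, r_3 = 1, x_4 = 7, y_4 = 8, r_4 = 1, x_5 = 8, z_5 = 1, r_5 = 1, h_5 = 4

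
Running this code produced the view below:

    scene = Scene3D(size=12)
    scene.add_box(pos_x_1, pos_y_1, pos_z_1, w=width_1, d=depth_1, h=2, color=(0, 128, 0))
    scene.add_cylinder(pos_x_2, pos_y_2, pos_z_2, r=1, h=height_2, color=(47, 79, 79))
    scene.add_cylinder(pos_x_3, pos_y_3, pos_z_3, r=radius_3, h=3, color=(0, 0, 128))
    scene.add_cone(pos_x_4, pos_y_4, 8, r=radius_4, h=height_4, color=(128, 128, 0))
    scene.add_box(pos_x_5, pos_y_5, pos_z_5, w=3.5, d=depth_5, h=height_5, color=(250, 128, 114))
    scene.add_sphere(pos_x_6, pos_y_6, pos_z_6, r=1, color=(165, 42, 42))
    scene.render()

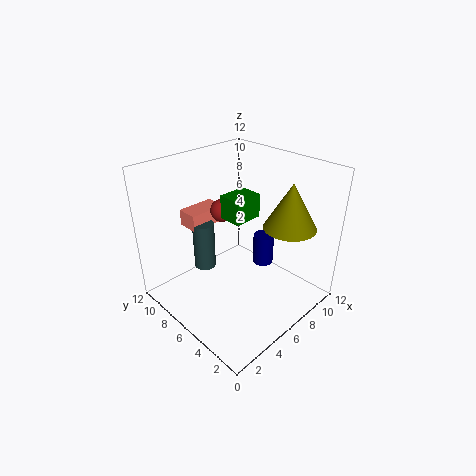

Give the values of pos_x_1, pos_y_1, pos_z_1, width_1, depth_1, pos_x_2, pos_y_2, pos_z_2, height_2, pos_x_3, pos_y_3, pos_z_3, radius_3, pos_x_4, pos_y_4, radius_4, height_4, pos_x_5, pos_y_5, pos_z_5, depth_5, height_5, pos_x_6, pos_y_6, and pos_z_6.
pos_x_1 = 5.5, pos_y_1 = 5.5, pos_z_1 = 7.5, width_1 = 2.5, depth_1 = 2, pos_x_2 = 5.5, pos_y_2 = 10, pos_z_2 = 1.5, height_2 = 4.5, pos_x_3 = 10.5, pos_y_3 = 7, pos_z_3 = 1, radius_3 = 1, pos_x_4 = 7.5, pos_y_4 = 2, radius_4 = 2, height_4 = 3.5, pos_x_5 = 4.5, pos_y_5 = 10, pos_z_5 = 5.5, depth_5 = 2, height_5 = 1.5, pos_x_6 = 6.5, pos_y_6 = 8.5, pos_z_6 = 7.5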